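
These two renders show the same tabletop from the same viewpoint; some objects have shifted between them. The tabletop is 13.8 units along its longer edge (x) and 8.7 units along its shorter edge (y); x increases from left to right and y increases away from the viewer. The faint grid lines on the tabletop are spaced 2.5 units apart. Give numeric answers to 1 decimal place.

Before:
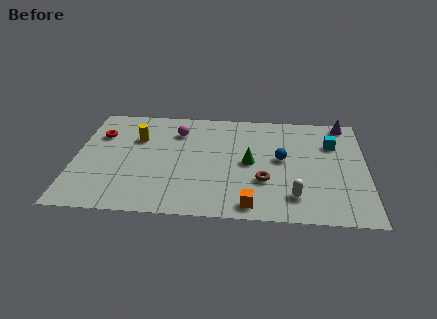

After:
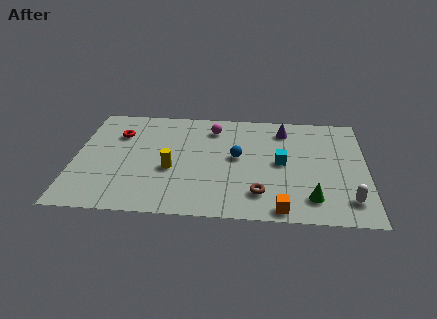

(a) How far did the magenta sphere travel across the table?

1.7

From (4.8, 6.6) to (6.5, 7.0), the magenta sphere covered √(1.7² + 0.4²) ≈ 1.7 units.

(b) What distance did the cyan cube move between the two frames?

2.9

The cyan cube moved from about (12.2, 6.1) to (9.8, 4.4), a distance of √(2.4² + 1.7²) ≈ 2.9.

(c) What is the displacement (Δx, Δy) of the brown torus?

(-0.2, -1.0)

From the two frames, the brown torus sits at roughly (9.0, 2.9) before and (8.8, 1.9) after.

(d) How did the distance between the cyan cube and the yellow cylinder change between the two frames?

-4.0

The distance was about 9.3 in the first image and 5.3 in the second, so they moved 4.0 units closer together.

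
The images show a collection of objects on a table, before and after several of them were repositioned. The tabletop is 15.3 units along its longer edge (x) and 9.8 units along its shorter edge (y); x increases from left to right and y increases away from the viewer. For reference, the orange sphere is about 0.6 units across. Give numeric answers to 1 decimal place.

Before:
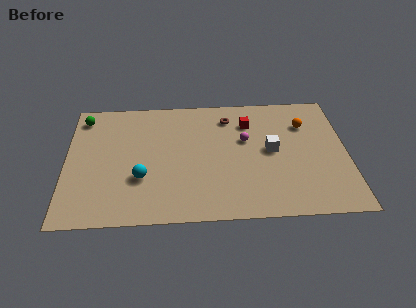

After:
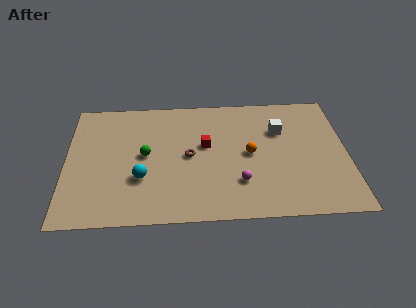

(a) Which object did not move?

the cyan sphere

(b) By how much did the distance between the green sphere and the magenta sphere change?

-3.6

The distance was about 9.2 in the first image and 5.6 in the second, so they moved 3.6 units closer together.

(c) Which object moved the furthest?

the green sphere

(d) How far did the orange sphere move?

3.8

The orange sphere was near (13.1, 7.1) before and (10.0, 4.9) after, so it travelled √(3.1² + 2.2²) ≈ 3.8 units.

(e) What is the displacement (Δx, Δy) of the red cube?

(-2.4, -1.7)

The red cube was at about (10.0, 7.4) and moved to about (7.6, 5.7).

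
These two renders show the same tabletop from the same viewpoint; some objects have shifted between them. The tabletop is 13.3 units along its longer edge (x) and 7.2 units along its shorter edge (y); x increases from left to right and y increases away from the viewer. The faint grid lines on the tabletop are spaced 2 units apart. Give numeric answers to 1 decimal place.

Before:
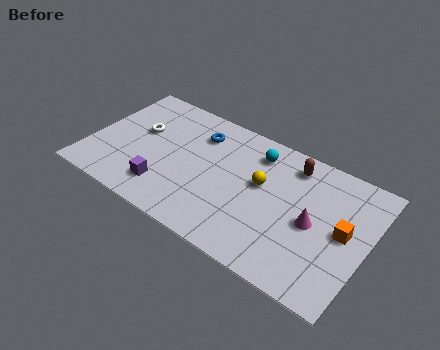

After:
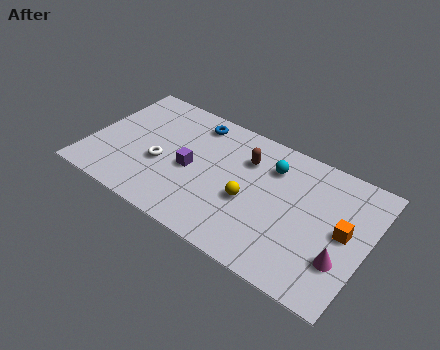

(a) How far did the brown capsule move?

2.2

The brown capsule was near (9.4, 6.0) before and (7.3, 5.2) after, so it travelled √(2.1² + 0.8²) ≈ 2.2 units.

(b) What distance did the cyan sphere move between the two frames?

0.9

The cyan sphere was near (7.7, 5.8) before and (8.5, 5.4) after, so it travelled √(0.8² + 0.4²) ≈ 0.9 units.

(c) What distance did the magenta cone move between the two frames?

1.9

The magenta cone moved from about (10.8, 3.4) to (12.3, 2.2), a distance of √(1.5² + 1.2²) ≈ 1.9.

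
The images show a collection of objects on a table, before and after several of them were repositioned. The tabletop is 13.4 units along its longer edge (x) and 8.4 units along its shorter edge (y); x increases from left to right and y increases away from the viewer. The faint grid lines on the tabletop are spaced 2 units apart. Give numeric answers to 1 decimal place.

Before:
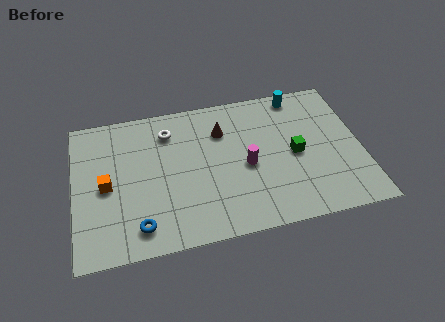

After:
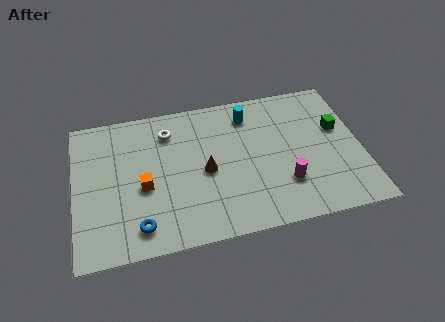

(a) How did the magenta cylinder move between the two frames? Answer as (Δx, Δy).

(1.7, -1.4)

The magenta cylinder started near (8.0, 3.8) and ended near (9.7, 2.4).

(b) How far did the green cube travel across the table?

2.4

From (10.3, 4.0) to (12.4, 5.1), the green cube covered √(2.1² + 1.1²) ≈ 2.4 units.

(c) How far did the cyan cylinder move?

2.5

From (10.7, 7.5) to (8.3, 6.8), the cyan cylinder covered √(2.4² + 0.7²) ≈ 2.5 units.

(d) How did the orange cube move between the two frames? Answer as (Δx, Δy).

(1.7, -0.4)

From the two frames, the orange cube sits at roughly (1.5, 4.0) before and (3.2, 3.6) after.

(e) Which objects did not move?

the blue torus and the white torus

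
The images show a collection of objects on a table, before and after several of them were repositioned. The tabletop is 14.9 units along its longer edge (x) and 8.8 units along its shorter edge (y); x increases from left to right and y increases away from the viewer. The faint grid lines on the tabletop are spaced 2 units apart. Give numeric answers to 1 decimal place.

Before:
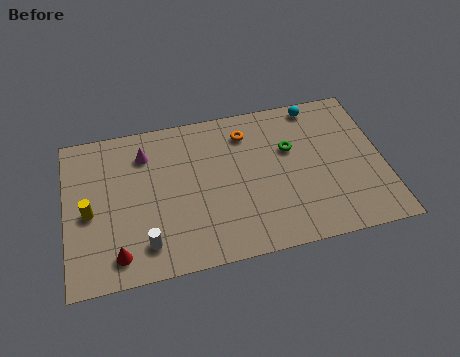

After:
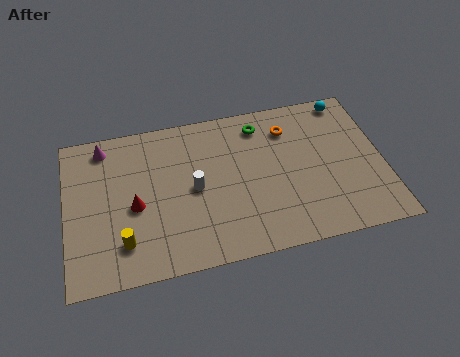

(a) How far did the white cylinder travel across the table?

3.5

From (3.6, 1.7) to (6.0, 4.3), the white cylinder covered √(2.4² + 2.6²) ≈ 3.5 units.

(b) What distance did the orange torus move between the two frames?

2.0

From (8.6, 7.0) to (10.6, 6.8), the orange torus covered √(2.0² + 0.2²) ≈ 2.0 units.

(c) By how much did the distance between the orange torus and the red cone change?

-0.5

They were about 8.4 units apart before and 7.9 after — 0.5 units closer together.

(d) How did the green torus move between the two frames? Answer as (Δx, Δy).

(-1.3, 1.7)

The green torus was at about (10.6, 5.6) and moved to about (9.3, 7.3).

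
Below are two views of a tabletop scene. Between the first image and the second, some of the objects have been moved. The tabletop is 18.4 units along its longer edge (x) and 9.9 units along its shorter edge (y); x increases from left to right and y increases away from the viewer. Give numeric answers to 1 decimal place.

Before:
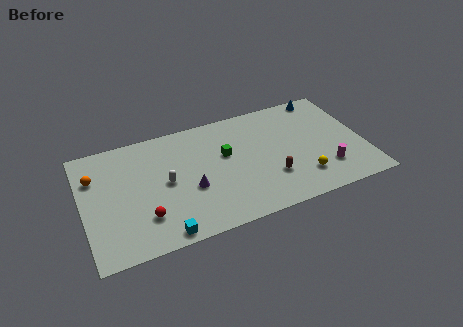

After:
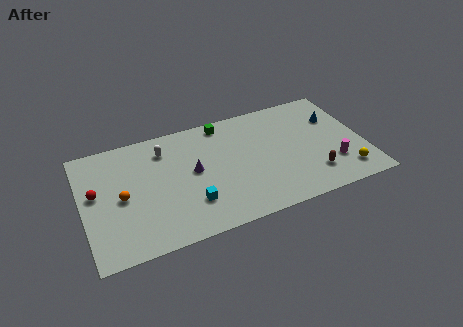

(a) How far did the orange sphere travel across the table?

2.8

From (0.9, 7.0) to (2.5, 4.7), the orange sphere covered √(1.6² + 2.3²) ≈ 2.8 units.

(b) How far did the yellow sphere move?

2.8

The yellow sphere moved from about (14.1, 2.3) to (16.9, 1.8), a distance of √(2.8² + 0.5²) ≈ 2.8.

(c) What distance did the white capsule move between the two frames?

2.8

The white capsule was near (5.4, 5.0) before and (5.5, 7.8) after, so it travelled √(0.1² + 2.8²) ≈ 2.8 units.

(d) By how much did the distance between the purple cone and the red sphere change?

+2.9

They were about 3.4 units apart before and 6.3 after — 2.9 units further apart.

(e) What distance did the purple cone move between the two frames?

1.4

The purple cone moved from about (6.9, 3.9) to (7.2, 5.3), a distance of √(0.3² + 1.4²) ≈ 1.4.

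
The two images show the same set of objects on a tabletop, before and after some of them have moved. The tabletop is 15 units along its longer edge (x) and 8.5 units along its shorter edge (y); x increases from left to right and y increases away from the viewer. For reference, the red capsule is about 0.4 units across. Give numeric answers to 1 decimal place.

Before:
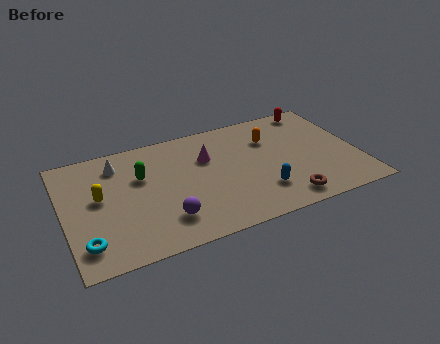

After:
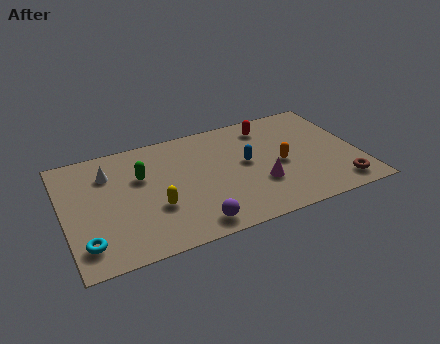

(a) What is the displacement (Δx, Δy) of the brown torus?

(2.8, 0.1)

The brown torus started near (10.9, 1.2) and ended near (13.7, 1.3).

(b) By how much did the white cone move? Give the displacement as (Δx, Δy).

(-0.5, -0.5)

From the two frames, the white cone sits at roughly (2.9, 6.8) before and (2.4, 6.3) after.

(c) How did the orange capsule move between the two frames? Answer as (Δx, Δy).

(0.3, -2.1)

The orange capsule started near (10.7, 6.0) and ended near (11.0, 3.9).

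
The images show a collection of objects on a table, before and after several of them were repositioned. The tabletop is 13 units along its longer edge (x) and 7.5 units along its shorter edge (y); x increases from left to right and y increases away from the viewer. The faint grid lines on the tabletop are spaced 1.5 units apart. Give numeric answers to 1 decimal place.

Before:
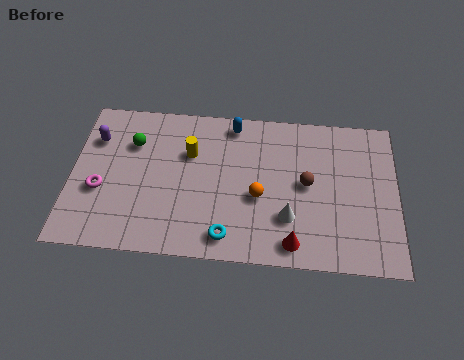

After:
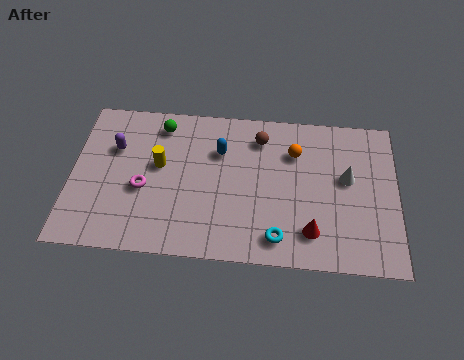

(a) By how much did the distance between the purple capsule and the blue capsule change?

-1.4

The distance was about 5.6 in the first image and 4.2 in the second, so they moved 1.4 units closer together.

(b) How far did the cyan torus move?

2.0

From (6.3, 1.1) to (8.3, 1.2), the cyan torus covered √(2.0² + 0.1²) ≈ 2.0 units.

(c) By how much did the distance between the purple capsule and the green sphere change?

+0.7

The distance was about 1.5 in the first image and 2.2 in the second, so they moved 0.7 units further apart.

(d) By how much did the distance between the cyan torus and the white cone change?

+1.5

They were about 2.6 units apart before and 4.1 after — 1.5 units further apart.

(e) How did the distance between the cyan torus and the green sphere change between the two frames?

+1.3

They were about 5.7 units apart before and 7.0 after — 1.3 units further apart.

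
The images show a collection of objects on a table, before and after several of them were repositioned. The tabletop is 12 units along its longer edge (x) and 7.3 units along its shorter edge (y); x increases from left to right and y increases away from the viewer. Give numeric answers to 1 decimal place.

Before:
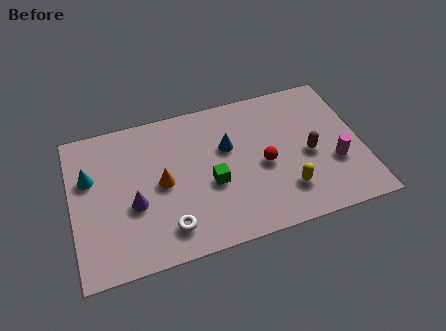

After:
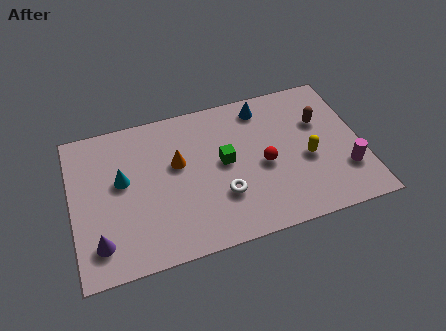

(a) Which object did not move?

the red sphere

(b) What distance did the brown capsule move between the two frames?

1.6

The brown capsule was near (9.8, 3.3) before and (10.4, 4.8) after, so it travelled √(0.6² + 1.5²) ≈ 1.6 units.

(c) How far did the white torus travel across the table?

2.5

The white torus moved from about (3.8, 1.4) to (6.1, 2.3), a distance of √(2.3² + 0.9²) ≈ 2.5.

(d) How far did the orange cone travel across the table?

1.1

The orange cone was near (3.7, 3.6) before and (4.4, 4.4) after, so it travelled √(0.7² + 0.8²) ≈ 1.1 units.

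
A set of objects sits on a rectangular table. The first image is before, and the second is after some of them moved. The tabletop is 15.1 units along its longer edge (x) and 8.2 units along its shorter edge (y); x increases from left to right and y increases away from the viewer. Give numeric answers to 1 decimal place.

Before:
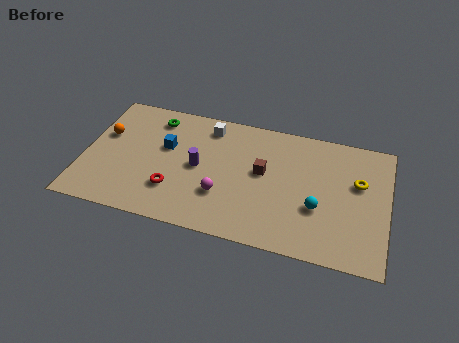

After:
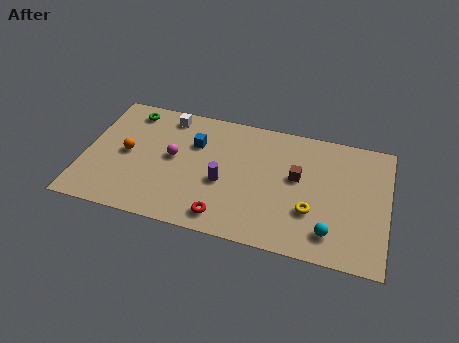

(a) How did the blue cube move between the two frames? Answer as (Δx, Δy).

(1.4, 0.6)

The blue cube was at about (4.0, 5.0) and moved to about (5.4, 5.6).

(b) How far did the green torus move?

1.3

From (3.3, 6.8) to (2.0, 7.0), the green torus covered √(1.3² + 0.2²) ≈ 1.3 units.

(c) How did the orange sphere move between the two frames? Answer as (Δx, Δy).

(1.2, -1.0)

The orange sphere started near (0.9, 5.1) and ended near (2.1, 4.1).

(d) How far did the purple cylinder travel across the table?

1.5

The purple cylinder moved from about (5.7, 4.1) to (7.0, 3.4), a distance of √(1.3² + 0.7²) ≈ 1.5.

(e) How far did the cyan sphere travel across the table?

1.6

The cyan sphere moved from about (11.7, 3.0) to (12.4, 1.6), a distance of √(0.7² + 1.4²) ≈ 1.6.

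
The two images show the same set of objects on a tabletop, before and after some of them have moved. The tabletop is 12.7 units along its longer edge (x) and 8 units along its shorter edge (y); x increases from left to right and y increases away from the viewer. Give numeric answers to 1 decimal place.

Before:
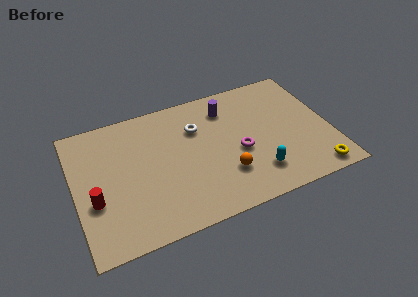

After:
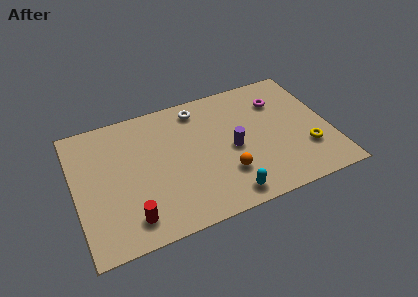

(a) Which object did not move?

the orange sphere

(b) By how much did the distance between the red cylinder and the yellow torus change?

-1.9

They were about 10.9 units apart before and 9.0 after — 1.9 units closer together.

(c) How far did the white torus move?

1.2

The white torus was near (6.2, 5.6) before and (6.4, 6.8) after, so it travelled √(0.2² + 1.2²) ≈ 1.2 units.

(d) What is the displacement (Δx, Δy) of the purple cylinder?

(0.0, -2.6)

From the two frames, the purple cylinder sits at roughly (7.8, 6.3) before and (7.8, 3.7) after.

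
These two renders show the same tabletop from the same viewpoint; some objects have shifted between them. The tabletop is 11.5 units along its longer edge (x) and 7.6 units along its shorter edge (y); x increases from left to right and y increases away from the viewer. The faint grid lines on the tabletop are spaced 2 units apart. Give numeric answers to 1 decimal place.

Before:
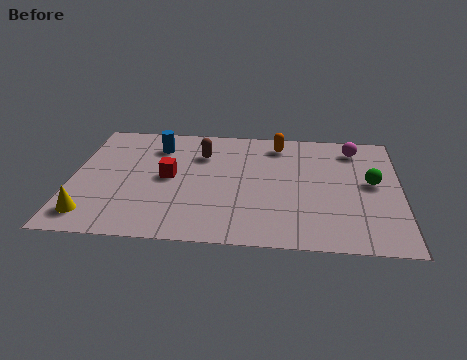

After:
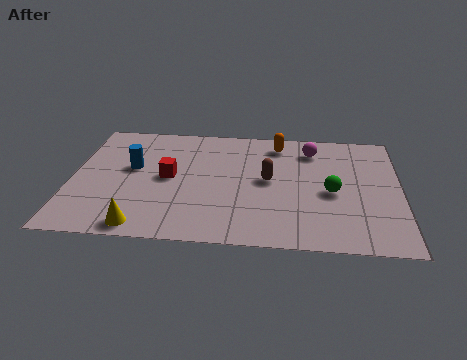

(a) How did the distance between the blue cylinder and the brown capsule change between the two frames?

+3.2

Before: roughly 1.6 units apart; after: 4.8. That's 3.2 units further apart.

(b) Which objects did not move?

the red cube and the orange capsule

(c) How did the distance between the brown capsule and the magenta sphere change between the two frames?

-2.9

The distance was about 5.5 in the first image and 2.6 in the second, so they moved 2.9 units closer together.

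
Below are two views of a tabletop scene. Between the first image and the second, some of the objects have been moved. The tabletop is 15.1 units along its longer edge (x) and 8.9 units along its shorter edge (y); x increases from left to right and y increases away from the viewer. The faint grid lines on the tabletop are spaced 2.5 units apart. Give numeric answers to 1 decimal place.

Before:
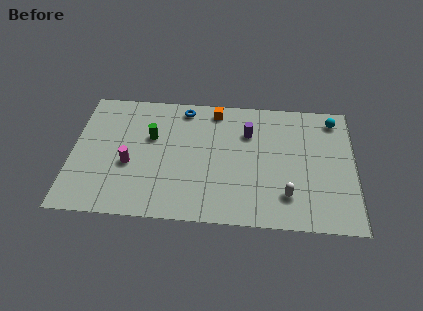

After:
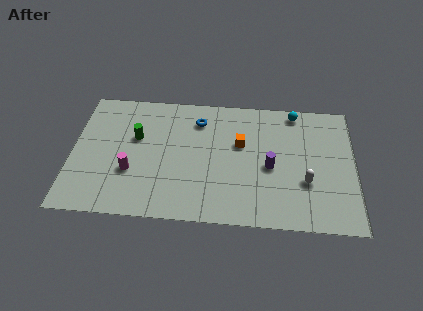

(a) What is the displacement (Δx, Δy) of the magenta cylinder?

(0.1, -0.5)

From the two frames, the magenta cylinder sits at roughly (3.1, 3.6) before and (3.2, 3.1) after.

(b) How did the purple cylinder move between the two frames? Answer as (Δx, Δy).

(1.2, -2.3)

The purple cylinder started near (9.4, 6.3) and ended near (10.6, 4.0).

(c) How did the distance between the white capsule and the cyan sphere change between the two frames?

-1.1

The distance was about 6.0 in the first image and 4.9 in the second, so they moved 1.1 units closer together.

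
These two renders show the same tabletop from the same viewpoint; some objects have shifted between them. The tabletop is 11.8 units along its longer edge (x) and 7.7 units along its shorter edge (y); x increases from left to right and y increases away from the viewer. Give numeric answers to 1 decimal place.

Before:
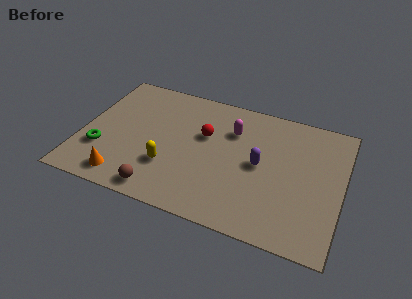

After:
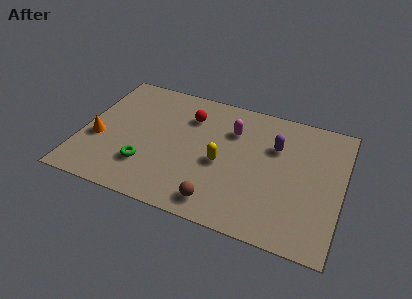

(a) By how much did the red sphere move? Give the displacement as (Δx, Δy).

(-0.8, 0.9)

The red sphere was at about (5.5, 4.8) and moved to about (4.7, 5.7).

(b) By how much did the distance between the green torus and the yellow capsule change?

+0.4

They were about 3.1 units apart before and 3.5 after — 0.4 units further apart.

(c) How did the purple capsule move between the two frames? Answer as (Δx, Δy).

(0.6, 1.3)

From the two frames, the purple capsule sits at roughly (8.1, 3.9) before and (8.7, 5.2) after.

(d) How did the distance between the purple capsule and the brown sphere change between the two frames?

-0.5

The distance was about 5.2 in the first image and 4.7 in the second, so they moved 0.5 units closer together.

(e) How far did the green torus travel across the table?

2.1

From (1.0, 2.4) to (3.1, 2.1), the green torus covered √(2.1² + 0.3²) ≈ 2.1 units.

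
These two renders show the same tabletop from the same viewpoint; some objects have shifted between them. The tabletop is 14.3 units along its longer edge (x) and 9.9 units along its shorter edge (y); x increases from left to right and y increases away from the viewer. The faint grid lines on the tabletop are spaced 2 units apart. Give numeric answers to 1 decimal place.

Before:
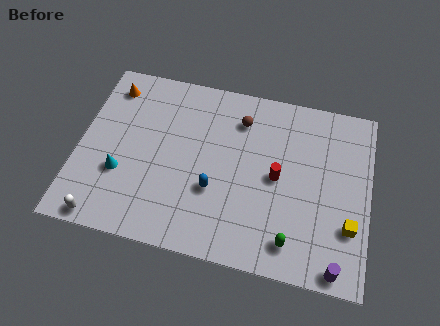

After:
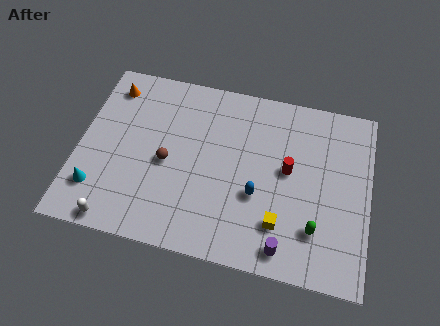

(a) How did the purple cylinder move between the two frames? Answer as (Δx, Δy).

(-2.5, 0.4)

The purple cylinder was at about (12.9, 0.8) and moved to about (10.4, 1.2).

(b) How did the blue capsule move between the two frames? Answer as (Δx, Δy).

(2.1, 0.2)

From the two frames, the blue capsule sits at roughly (6.8, 3.5) before and (8.9, 3.7) after.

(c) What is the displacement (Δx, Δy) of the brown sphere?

(-3.4, -3.2)

The brown sphere was at about (7.8, 7.7) and moved to about (4.4, 4.5).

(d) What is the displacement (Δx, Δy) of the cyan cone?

(-1.1, -1.1)

The cyan cone started near (2.2, 3.4) and ended near (1.1, 2.3).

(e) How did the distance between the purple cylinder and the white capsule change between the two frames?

-3.1

Before: roughly 11.3 units apart; after: 8.2. That's 3.1 units closer together.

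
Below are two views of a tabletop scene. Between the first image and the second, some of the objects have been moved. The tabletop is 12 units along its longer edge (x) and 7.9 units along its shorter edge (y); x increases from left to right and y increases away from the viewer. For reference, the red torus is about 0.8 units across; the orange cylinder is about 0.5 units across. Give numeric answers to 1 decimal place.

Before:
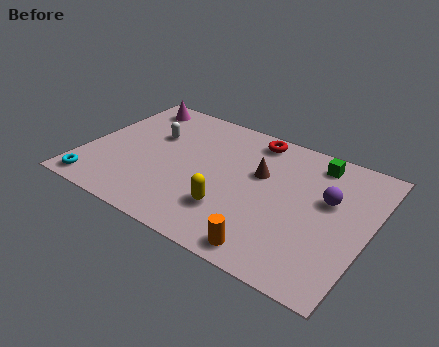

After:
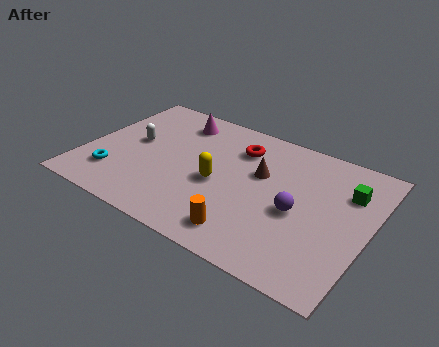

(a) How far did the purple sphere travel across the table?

1.7

From (10.2, 4.8) to (9.1, 3.5), the purple sphere covered √(1.1² + 1.3²) ≈ 1.7 units.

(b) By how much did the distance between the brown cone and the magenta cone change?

-2.0

They were about 6.2 units apart before and 4.2 after — 2.0 units closer together.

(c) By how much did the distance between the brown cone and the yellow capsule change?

-0.7

Before: roughly 2.8 units apart; after: 2.1. That's 0.7 units closer together.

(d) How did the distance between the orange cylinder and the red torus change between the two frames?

-1.4

They were about 6.2 units apart before and 4.8 after — 1.4 units closer together.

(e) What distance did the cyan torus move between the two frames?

1.2

The cyan torus was near (0.9, 0.9) before and (1.5, 1.9) after, so it travelled √(0.6² + 1.0²) ≈ 1.2 units.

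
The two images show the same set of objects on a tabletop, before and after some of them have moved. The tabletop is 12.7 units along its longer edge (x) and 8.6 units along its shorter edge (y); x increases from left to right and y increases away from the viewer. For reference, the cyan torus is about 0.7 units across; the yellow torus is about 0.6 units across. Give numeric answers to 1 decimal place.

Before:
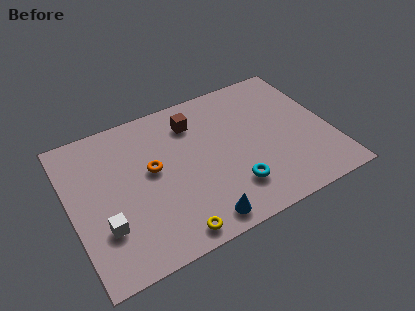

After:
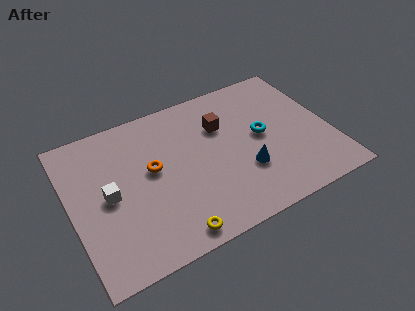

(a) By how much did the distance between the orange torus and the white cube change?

-1.1

Before: roughly 3.4 units apart; after: 2.3. That's 1.1 units closer together.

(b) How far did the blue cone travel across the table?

3.1

From (5.8, 1.0) to (8.3, 2.8), the blue cone covered √(2.5² + 1.8²) ≈ 3.1 units.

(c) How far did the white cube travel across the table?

1.6

From (1.4, 2.6) to (1.8, 4.2), the white cube covered √(0.4² + 1.6²) ≈ 1.6 units.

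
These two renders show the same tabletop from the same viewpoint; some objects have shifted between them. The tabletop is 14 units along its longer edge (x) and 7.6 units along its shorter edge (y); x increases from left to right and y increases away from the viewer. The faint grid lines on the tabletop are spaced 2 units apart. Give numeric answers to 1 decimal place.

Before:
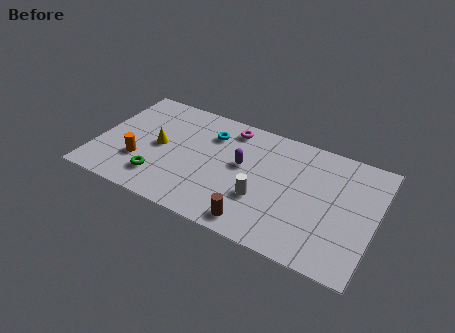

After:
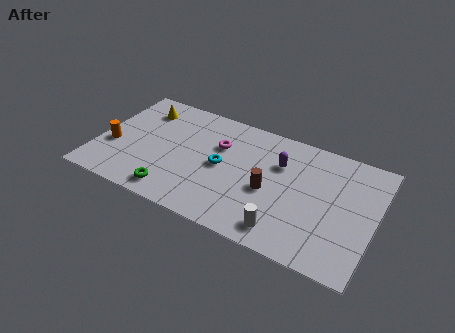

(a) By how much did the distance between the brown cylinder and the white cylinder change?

+0.7

The distance was about 1.6 in the first image and 2.3 in the second, so they moved 0.7 units further apart.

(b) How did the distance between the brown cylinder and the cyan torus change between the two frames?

-3.0

The distance was about 5.5 in the first image and 2.5 in the second, so they moved 3.0 units closer together.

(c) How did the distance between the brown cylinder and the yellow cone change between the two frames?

+1.4

The distance was about 6.0 in the first image and 7.4 in the second, so they moved 1.4 units further apart.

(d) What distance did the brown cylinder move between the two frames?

2.3

The brown cylinder was near (8.4, 1.0) before and (8.8, 3.3) after, so it travelled √(0.4² + 2.3²) ≈ 2.3 units.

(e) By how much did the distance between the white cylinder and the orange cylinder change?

+3.0

They were about 6.2 units apart before and 9.2 after — 3.0 units further apart.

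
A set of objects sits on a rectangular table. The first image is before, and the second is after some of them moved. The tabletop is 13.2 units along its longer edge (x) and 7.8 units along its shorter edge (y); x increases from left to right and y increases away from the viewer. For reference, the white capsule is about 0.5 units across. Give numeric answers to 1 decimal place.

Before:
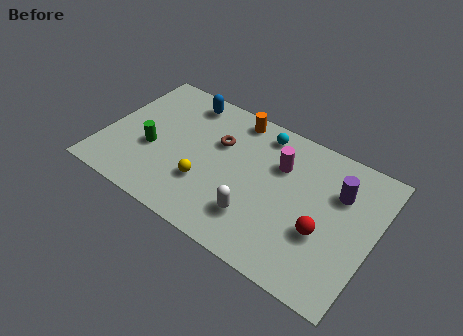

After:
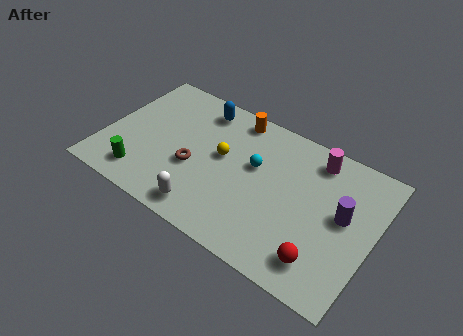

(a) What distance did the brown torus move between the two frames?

2.2

From (5.4, 5.1) to (4.5, 3.1), the brown torus covered √(0.9² + 2.0²) ≈ 2.2 units.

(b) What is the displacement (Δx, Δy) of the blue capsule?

(0.8, -0.1)

The blue capsule was at about (3.4, 6.7) and moved to about (4.2, 6.6).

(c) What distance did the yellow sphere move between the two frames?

2.0

The yellow sphere was near (5.2, 2.5) before and (5.7, 4.4) after, so it travelled √(0.5² + 1.9²) ≈ 2.0 units.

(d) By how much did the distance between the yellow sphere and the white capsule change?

+0.7

They were about 2.6 units apart before and 3.3 after — 0.7 units further apart.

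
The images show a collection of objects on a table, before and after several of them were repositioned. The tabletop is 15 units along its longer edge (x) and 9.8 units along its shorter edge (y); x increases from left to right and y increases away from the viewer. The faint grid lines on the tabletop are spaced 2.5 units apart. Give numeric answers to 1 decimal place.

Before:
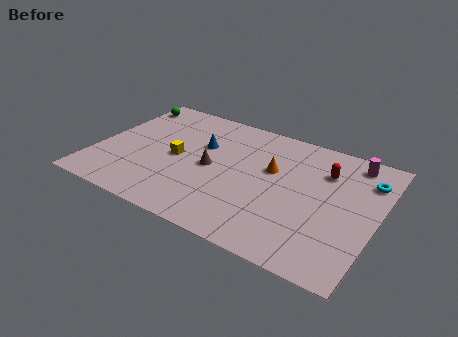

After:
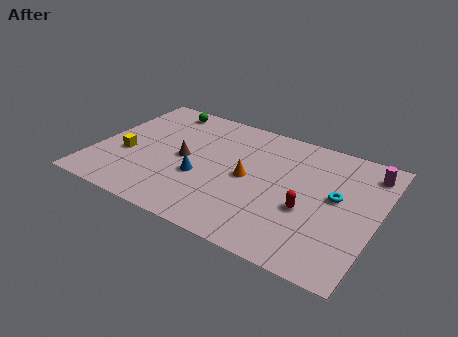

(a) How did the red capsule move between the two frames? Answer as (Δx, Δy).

(-0.5, -3.3)

The red capsule started near (12.0, 7.1) and ended near (11.5, 3.8).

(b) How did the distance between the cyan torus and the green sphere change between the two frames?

-2.9

The distance was about 13.4 in the first image and 10.5 in the second, so they moved 2.9 units closer together.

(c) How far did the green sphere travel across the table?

2.0

The green sphere was near (0.8, 8.3) before and (2.8, 8.6) after, so it travelled √(2.0² + 0.3²) ≈ 2.0 units.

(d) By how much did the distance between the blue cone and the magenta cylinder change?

+1.3

The distance was about 8.2 in the first image and 9.5 in the second, so they moved 1.3 units further apart.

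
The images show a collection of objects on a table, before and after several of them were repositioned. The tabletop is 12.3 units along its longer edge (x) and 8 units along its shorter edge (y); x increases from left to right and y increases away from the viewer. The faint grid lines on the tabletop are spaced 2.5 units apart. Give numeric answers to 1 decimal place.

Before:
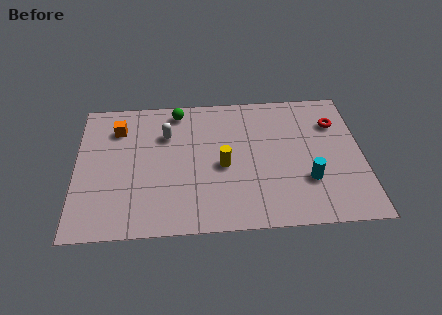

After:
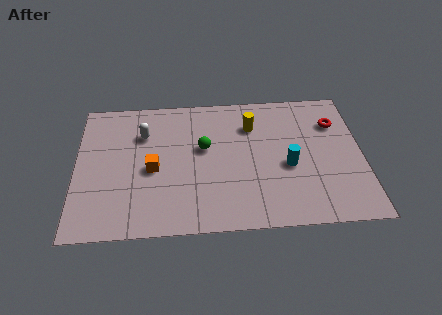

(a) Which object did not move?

the red torus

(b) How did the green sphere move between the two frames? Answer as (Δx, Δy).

(1.1, -2.3)

From the two frames, the green sphere sits at roughly (4.4, 7.0) before and (5.5, 4.7) after.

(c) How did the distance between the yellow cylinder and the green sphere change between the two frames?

-1.5

The distance was about 3.9 in the first image and 2.4 in the second, so they moved 1.5 units closer together.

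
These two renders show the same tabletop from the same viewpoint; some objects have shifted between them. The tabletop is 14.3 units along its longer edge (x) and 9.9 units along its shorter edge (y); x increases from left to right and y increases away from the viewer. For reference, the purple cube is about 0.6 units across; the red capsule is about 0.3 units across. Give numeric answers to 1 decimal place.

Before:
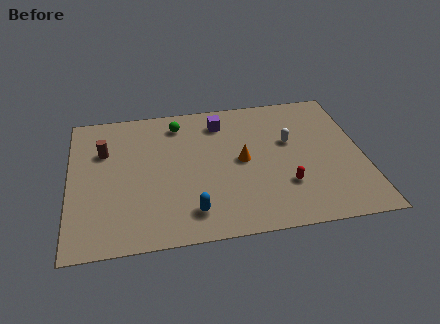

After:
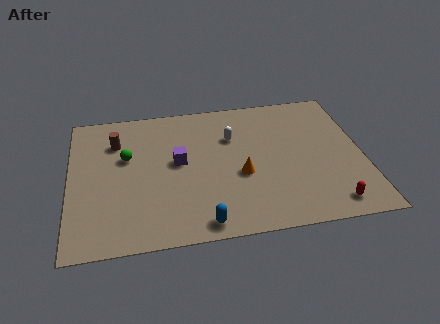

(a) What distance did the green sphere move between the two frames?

3.3

The green sphere was near (5.4, 8.2) before and (2.8, 6.1) after, so it travelled √(2.6² + 2.1²) ≈ 3.3 units.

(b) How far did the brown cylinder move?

0.8

From (1.7, 6.7) to (2.3, 7.3), the brown cylinder covered √(0.6² + 0.6²) ≈ 0.8 units.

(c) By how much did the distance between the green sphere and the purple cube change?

+0.5

They were about 2.1 units apart before and 2.6 after — 0.5 units further apart.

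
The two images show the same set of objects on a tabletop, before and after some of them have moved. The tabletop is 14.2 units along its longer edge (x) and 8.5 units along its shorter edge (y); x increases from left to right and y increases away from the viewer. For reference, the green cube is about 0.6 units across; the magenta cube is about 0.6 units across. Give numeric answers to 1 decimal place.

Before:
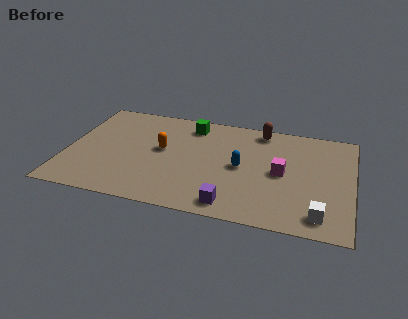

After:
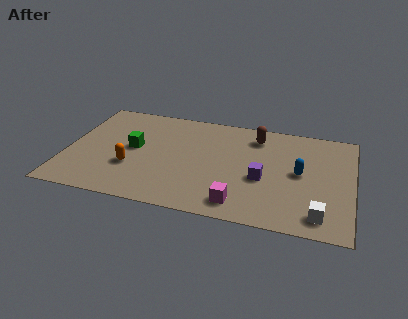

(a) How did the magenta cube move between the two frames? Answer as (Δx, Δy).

(-1.9, -2.9)

The magenta cube was at about (10.7, 4.2) and moved to about (8.8, 1.3).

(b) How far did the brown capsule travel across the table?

0.6

The brown capsule was near (9.5, 7.5) before and (9.3, 6.9) after, so it travelled √(0.2² + 0.6²) ≈ 0.6 units.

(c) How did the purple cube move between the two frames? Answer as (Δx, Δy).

(1.4, 2.4)

From the two frames, the purple cube sits at roughly (8.4, 1.1) before and (9.8, 3.5) after.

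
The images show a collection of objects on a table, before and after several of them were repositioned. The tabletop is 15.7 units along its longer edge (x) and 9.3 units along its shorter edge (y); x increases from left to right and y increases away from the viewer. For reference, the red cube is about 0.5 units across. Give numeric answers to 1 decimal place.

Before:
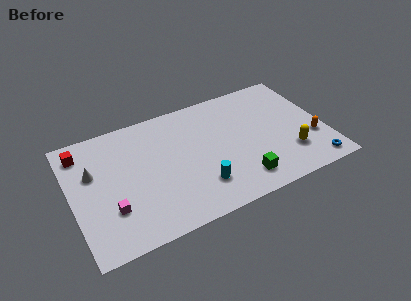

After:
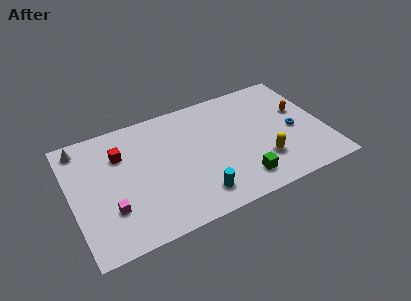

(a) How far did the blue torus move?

3.2

The blue torus moved from about (14.6, 1.1) to (13.8, 4.2), a distance of √(0.8² + 3.1²) ≈ 3.2.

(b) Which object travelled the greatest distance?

the blue torus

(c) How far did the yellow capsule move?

1.7

From (13.3, 2.5) to (11.6, 2.6), the yellow capsule covered √(1.7² + 0.1²) ≈ 1.7 units.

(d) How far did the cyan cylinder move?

0.6

From (7.6, 2.3) to (7.4, 1.7), the cyan cylinder covered √(0.2² + 0.6²) ≈ 0.6 units.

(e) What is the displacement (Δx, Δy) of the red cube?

(2.3, -1.1)

The red cube was at about (0.9, 7.7) and moved to about (3.2, 6.6).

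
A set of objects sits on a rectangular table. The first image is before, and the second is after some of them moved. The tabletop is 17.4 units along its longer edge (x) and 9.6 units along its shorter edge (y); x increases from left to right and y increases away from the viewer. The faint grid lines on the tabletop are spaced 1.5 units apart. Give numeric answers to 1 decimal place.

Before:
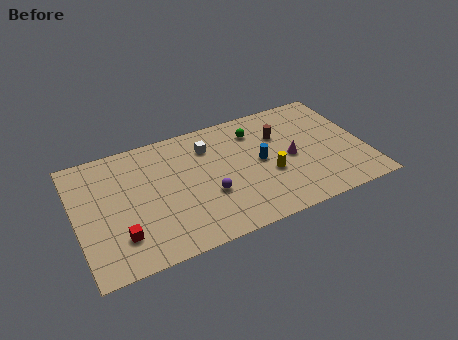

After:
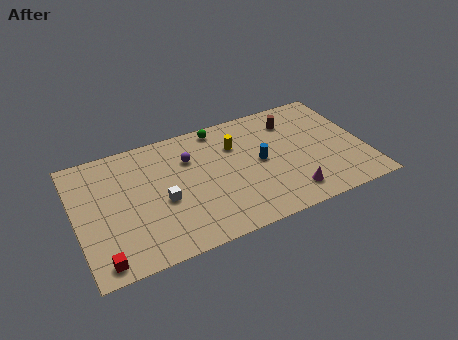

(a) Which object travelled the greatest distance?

the white cube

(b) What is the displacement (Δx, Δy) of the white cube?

(-3.1, -3.2)

The white cube started near (8.2, 7.3) and ended near (5.1, 4.1).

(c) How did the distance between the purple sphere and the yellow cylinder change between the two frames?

-0.9

Before: roughly 3.7 units apart; after: 2.8. That's 0.9 units closer together.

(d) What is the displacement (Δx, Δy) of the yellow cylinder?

(-1.7, 3.1)

From the two frames, the yellow cylinder sits at roughly (11.5, 3.7) before and (9.8, 6.8) after.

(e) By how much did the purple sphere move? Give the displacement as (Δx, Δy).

(-0.8, 3.3)

The purple sphere started near (7.8, 3.5) and ended near (7.0, 6.8).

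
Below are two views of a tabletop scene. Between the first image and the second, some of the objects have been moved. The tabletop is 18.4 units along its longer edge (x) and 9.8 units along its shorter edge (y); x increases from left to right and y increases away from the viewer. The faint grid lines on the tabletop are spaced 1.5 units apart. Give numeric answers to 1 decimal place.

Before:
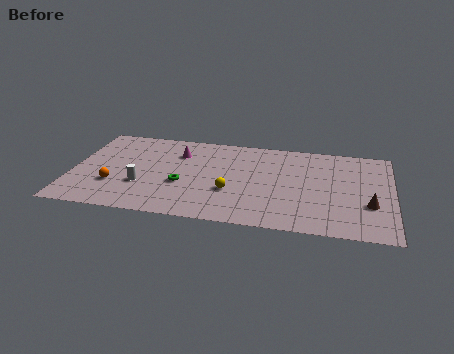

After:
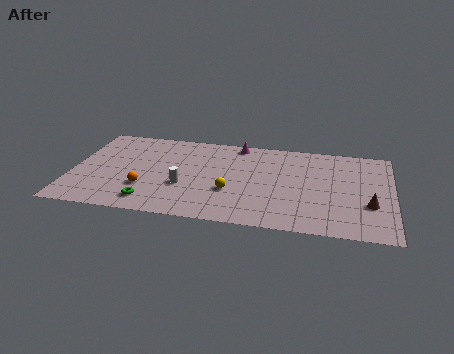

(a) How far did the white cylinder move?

2.4

The white cylinder was near (4.1, 3.3) before and (6.5, 3.6) after, so it travelled √(2.4² + 0.3²) ≈ 2.4 units.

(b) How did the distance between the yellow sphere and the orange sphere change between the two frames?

-1.8

Before: roughly 6.7 units apart; after: 4.9. That's 1.8 units closer together.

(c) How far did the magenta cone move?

3.8

The magenta cone moved from about (6.0, 7.2) to (9.4, 8.8), a distance of √(3.4² + 1.6²) ≈ 3.8.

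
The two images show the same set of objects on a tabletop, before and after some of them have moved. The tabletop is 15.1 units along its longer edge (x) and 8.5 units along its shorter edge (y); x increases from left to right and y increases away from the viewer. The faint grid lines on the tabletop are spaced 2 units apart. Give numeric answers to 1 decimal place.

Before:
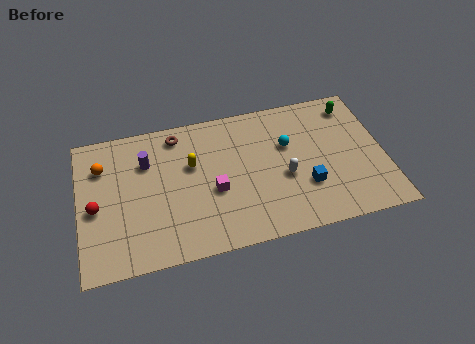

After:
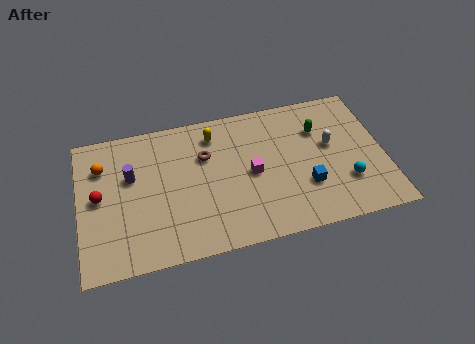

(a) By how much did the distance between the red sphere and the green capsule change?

-2.3

They were about 13.4 units apart before and 11.1 after — 2.3 units closer together.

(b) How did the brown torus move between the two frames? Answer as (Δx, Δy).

(1.3, -1.6)

From the two frames, the brown torus sits at roughly (5.0, 7.3) before and (6.3, 5.7) after.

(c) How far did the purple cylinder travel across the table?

1.1

The purple cylinder was near (3.4, 6.0) before and (2.6, 5.3) after, so it travelled √(0.8² + 0.7²) ≈ 1.1 units.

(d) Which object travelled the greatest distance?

the cyan sphere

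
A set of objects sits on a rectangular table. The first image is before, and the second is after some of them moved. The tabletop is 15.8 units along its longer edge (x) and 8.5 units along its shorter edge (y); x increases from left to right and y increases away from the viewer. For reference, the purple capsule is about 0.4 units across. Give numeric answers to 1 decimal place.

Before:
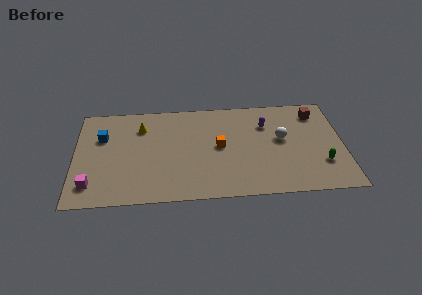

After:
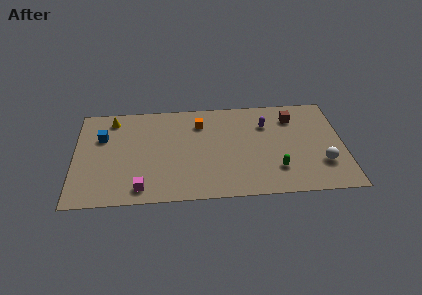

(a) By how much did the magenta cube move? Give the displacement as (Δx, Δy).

(2.9, -0.5)

From the two frames, the magenta cube sits at roughly (1.0, 1.7) before and (3.9, 1.2) after.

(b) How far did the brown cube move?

1.4

The brown cube was near (14.3, 6.9) before and (12.9, 6.6) after, so it travelled √(1.4² + 0.3²) ≈ 1.4 units.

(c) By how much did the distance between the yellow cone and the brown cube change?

+0.3

Before: roughly 10.4 units apart; after: 10.7. That's 0.3 units further apart.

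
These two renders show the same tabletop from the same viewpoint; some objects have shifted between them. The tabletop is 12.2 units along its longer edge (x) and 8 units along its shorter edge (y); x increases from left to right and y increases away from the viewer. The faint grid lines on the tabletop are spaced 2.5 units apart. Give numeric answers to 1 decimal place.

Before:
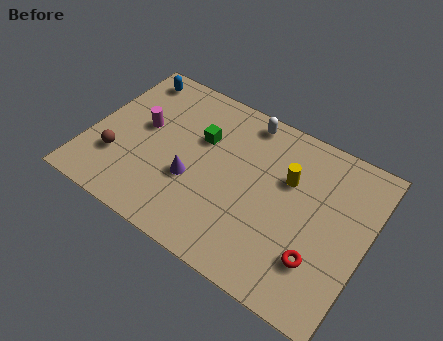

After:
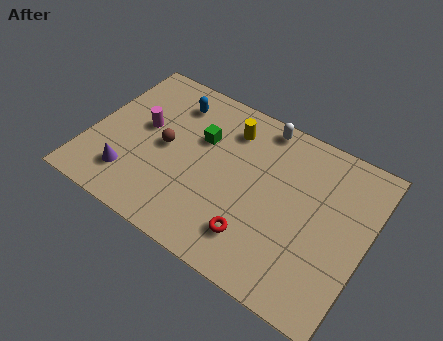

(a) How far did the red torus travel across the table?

2.7

The red torus moved from about (10.4, 2.2) to (7.7, 1.8), a distance of √(2.7² + 0.4²) ≈ 2.7.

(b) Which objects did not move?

the magenta cylinder and the green cube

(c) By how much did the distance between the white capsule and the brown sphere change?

-1.9

They were about 6.9 units apart before and 5.0 after — 1.9 units closer together.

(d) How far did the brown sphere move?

2.5

The brown sphere was near (1.4, 2.4) before and (3.3, 4.0) after, so it travelled √(1.9² + 1.6²) ≈ 2.5 units.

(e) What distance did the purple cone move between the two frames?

2.9

The purple cone moved from about (4.7, 3.0) to (2.1, 1.8), a distance of √(2.6² + 1.2²) ≈ 2.9.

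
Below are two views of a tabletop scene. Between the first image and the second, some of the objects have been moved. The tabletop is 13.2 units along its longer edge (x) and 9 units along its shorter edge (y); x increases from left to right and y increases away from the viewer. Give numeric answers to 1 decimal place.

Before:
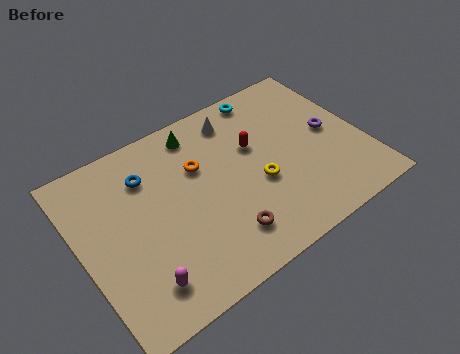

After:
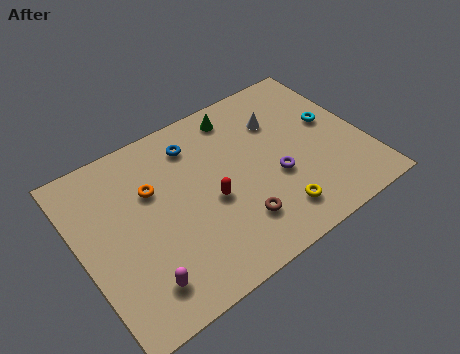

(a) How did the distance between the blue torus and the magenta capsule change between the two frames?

+1.4

They were about 5.1 units apart before and 6.5 after — 1.4 units further apart.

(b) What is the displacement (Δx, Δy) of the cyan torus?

(2.5, -3.0)

The cyan torus was at about (9.4, 8.1) and moved to about (11.9, 5.1).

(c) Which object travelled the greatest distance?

the cyan torus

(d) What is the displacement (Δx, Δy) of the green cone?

(1.9, 0.0)

From the two frames, the green cone sits at roughly (6.0, 7.7) before and (7.9, 7.7) after.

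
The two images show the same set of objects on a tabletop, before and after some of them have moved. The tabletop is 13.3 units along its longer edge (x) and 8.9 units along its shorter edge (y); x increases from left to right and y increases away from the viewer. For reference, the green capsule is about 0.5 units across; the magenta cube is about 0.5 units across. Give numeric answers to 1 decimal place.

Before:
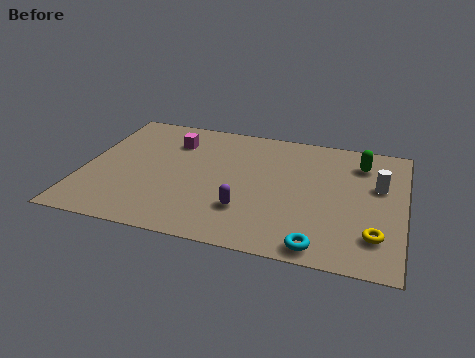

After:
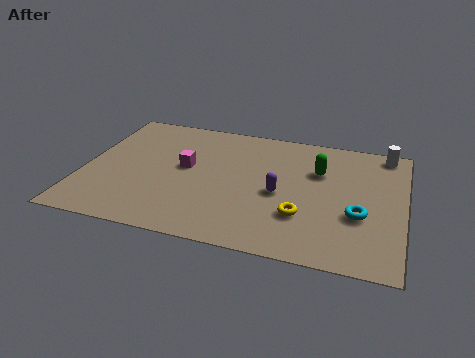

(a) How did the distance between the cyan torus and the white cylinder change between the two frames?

-0.3

They were about 5.1 units apart before and 4.8 after — 0.3 units closer together.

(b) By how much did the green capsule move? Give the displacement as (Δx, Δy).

(-1.7, -1.0)

From the two frames, the green capsule sits at roughly (11.4, 7.0) before and (9.7, 6.0) after.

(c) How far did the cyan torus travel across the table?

2.8

The cyan torus moved from about (10.0, 0.9) to (11.5, 3.3), a distance of √(1.5² + 2.4²) ≈ 2.8.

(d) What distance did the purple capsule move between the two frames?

2.0

The purple capsule was near (6.9, 2.5) before and (8.2, 4.0) after, so it travelled √(1.3² + 1.5²) ≈ 2.0 units.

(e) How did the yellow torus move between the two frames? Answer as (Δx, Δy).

(-3.0, 0.6)

From the two frames, the yellow torus sits at roughly (12.2, 2.1) before and (9.2, 2.7) after.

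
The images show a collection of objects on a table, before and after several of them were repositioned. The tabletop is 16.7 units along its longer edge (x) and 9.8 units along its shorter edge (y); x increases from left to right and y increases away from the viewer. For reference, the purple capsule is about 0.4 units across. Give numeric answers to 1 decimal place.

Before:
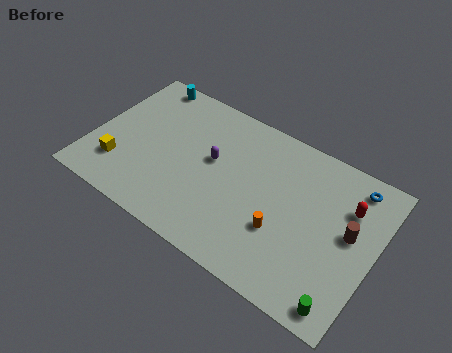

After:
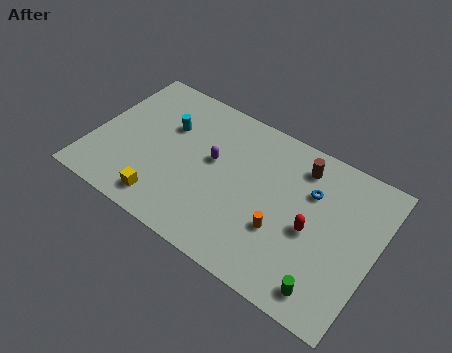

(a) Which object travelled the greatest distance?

the brown cylinder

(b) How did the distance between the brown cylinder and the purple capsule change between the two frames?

-2.7

Before: roughly 8.2 units apart; after: 5.5. That's 2.7 units closer together.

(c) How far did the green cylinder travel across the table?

1.0

The green cylinder moved from about (15.5, 1.1) to (14.5, 1.4), a distance of √(1.0² + 0.3²) ≈ 1.0.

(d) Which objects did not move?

the purple capsule and the orange cylinder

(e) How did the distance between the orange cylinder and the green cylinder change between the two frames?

-1.0

The distance was about 4.6 in the first image and 3.6 in the second, so they moved 1.0 units closer together.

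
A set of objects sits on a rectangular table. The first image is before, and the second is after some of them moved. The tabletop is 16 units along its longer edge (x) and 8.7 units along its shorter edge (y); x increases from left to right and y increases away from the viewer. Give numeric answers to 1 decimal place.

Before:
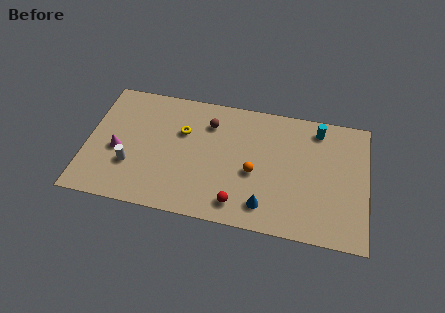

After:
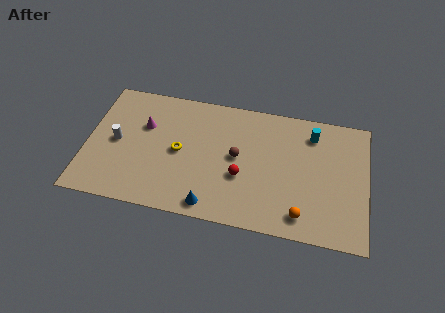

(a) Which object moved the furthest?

the orange sphere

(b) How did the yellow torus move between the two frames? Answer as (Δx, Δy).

(-0.1, -1.4)

The yellow torus started near (5.4, 5.7) and ended near (5.3, 4.3).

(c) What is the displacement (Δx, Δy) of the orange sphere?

(2.8, -2.3)

From the two frames, the orange sphere sits at roughly (9.6, 3.7) before and (12.4, 1.4) after.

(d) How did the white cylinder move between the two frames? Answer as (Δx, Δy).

(-0.9, 1.5)

The white cylinder was at about (2.6, 2.8) and moved to about (1.7, 4.3).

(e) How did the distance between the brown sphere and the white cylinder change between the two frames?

+1.2

Before: roughly 5.7 units apart; after: 6.9. That's 1.2 units further apart.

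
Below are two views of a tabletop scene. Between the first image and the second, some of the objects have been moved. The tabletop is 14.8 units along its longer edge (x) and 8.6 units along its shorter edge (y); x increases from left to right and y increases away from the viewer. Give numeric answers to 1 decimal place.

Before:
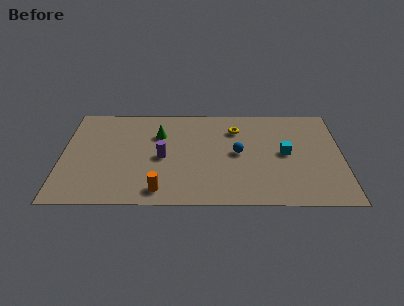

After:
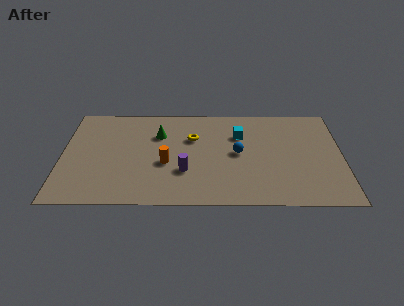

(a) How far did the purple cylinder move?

1.7

The purple cylinder moved from about (5.3, 4.0) to (6.5, 2.8), a distance of √(1.2² + 1.2²) ≈ 1.7.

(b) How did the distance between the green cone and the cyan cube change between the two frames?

-2.6

Before: roughly 6.9 units apart; after: 4.3. That's 2.6 units closer together.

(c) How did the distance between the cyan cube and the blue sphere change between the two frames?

-0.9

The distance was about 2.5 in the first image and 1.6 in the second, so they moved 0.9 units closer together.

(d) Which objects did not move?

the blue sphere and the green cone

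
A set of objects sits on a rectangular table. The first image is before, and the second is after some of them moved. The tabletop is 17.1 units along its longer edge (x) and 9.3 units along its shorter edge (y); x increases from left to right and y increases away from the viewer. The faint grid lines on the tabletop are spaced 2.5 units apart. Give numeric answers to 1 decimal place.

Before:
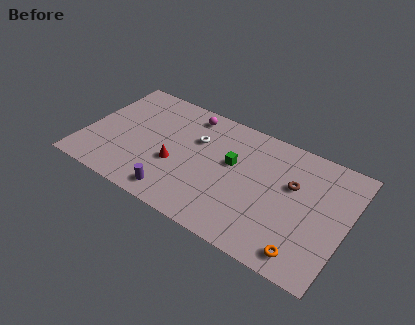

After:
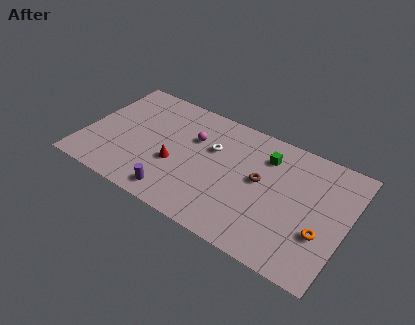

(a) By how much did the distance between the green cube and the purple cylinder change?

+2.5

Before: roughly 5.2 units apart; after: 7.7. That's 2.5 units further apart.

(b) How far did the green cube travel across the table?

2.6

The green cube moved from about (9.6, 5.5) to (11.6, 7.1), a distance of √(2.0² + 1.6²) ≈ 2.6.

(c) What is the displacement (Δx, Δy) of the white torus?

(1.1, -0.2)

The white torus was at about (7.1, 6.2) and moved to about (8.2, 6.0).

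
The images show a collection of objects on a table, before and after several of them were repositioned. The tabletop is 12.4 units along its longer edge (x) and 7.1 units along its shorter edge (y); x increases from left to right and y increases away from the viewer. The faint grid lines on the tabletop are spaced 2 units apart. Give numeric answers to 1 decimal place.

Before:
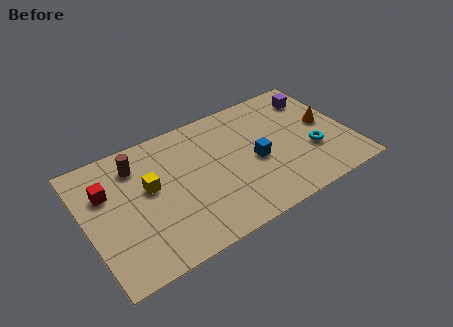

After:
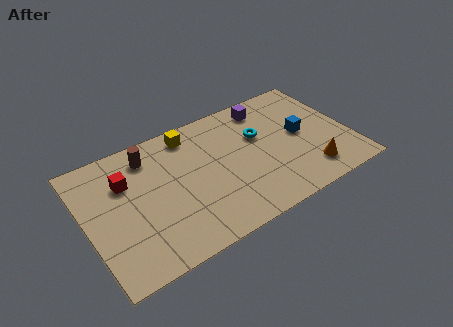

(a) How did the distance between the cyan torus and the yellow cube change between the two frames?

-4.2

The distance was about 7.7 in the first image and 3.5 in the second, so they moved 4.2 units closer together.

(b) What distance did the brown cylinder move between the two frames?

0.6

From (2.6, 5.6) to (3.2, 5.8), the brown cylinder covered √(0.6² + 0.2²) ≈ 0.6 units.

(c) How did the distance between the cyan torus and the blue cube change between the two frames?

-0.6

They were about 2.7 units apart before and 2.1 after — 0.6 units closer together.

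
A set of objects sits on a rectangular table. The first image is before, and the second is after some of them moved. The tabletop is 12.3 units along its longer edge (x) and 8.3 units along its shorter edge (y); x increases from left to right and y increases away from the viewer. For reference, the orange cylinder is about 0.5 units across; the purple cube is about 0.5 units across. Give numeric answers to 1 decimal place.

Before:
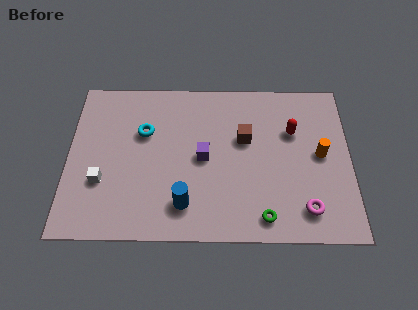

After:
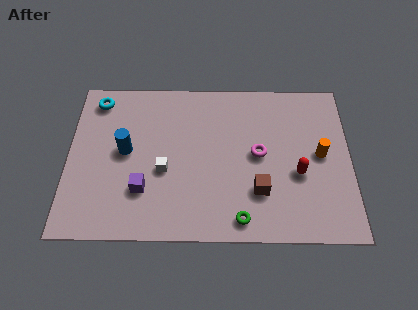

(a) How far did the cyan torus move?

2.7

From (3.3, 5.4) to (1.2, 7.1), the cyan torus covered √(2.1² + 1.7²) ≈ 2.7 units.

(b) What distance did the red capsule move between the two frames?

2.2

The red capsule moved from about (9.8, 5.5) to (10.0, 3.3), a distance of √(0.2² + 2.2²) ≈ 2.2.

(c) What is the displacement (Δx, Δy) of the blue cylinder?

(-2.6, 2.7)

From the two frames, the blue cylinder sits at roughly (5.1, 1.7) before and (2.5, 4.4) after.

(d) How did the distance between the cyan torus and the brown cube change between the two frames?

+4.1

Before: roughly 4.4 units apart; after: 8.5. That's 4.1 units further apart.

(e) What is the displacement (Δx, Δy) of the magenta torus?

(-2.0, 2.8)

From the two frames, the magenta torus sits at roughly (10.3, 1.5) before and (8.3, 4.3) after.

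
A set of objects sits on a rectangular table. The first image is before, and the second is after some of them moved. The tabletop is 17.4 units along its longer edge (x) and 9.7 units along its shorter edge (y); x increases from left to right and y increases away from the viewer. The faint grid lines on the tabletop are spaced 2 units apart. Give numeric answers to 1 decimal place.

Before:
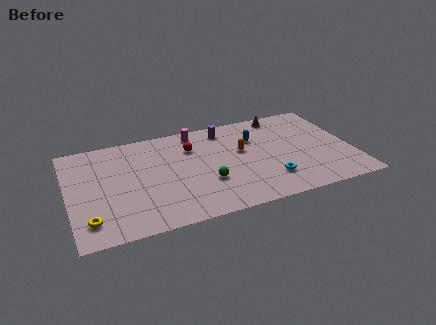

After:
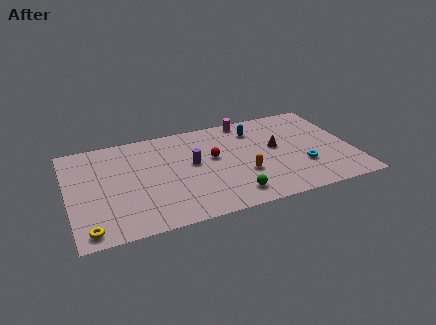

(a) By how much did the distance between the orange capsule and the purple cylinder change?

+1.0

The distance was about 2.6 in the first image and 3.6 in the second, so they moved 1.0 units further apart.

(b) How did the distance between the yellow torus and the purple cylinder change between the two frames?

-2.9

They were about 10.8 units apart before and 7.9 after — 2.9 units closer together.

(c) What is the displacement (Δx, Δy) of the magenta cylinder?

(3.2, 0.3)

The magenta cylinder was at about (8.1, 8.5) and moved to about (11.3, 8.8).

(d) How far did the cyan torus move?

2.2

The cyan torus was near (12.1, 2.4) before and (14.2, 3.1) after, so it travelled √(2.1² + 0.7²) ≈ 2.2 units.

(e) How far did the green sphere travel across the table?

2.2

The green sphere moved from about (8.3, 3.3) to (9.7, 1.6), a distance of √(1.4² + 1.7²) ≈ 2.2.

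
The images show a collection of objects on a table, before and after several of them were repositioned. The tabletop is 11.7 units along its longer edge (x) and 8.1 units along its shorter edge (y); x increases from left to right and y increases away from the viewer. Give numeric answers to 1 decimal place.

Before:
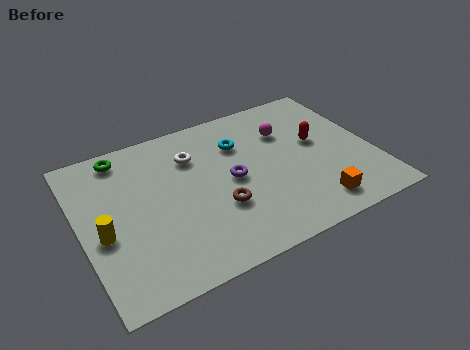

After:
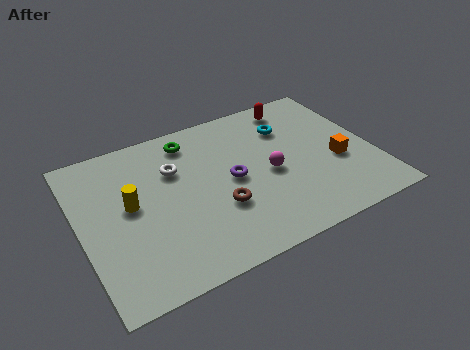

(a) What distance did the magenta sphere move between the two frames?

2.2

From (8.5, 5.7) to (7.5, 3.7), the magenta sphere covered √(1.0² + 2.0²) ≈ 2.2 units.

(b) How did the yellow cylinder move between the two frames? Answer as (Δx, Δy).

(1.2, 1.0)

The yellow cylinder started near (0.8, 3.4) and ended near (2.0, 4.4).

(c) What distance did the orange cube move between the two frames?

2.3

From (8.9, 1.3) to (10.2, 3.2), the orange cube covered √(1.3² + 1.9²) ≈ 2.3 units.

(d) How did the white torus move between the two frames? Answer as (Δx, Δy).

(-0.8, -0.4)

From the two frames, the white torus sits at roughly (4.7, 5.9) before and (3.9, 5.5) after.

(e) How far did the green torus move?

2.7

The green torus moved from about (2.0, 7.1) to (4.7, 6.8), a distance of √(2.7² + 0.3²) ≈ 2.7.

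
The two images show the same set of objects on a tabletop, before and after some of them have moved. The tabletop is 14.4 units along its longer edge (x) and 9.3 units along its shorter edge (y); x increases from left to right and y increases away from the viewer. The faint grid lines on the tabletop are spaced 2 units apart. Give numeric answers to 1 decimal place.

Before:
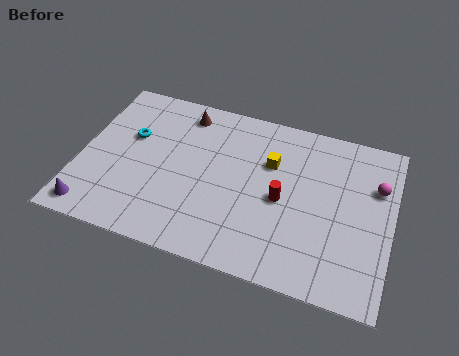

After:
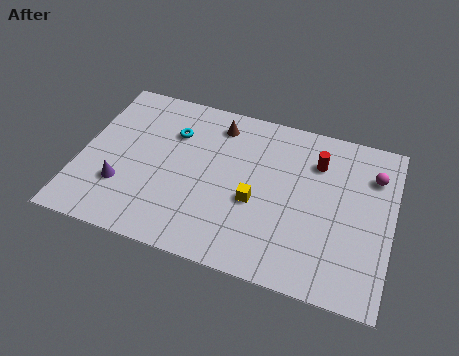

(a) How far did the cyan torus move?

2.1

The cyan torus was near (2.2, 5.8) before and (4.1, 6.6) after, so it travelled √(1.9² + 0.8²) ≈ 2.1 units.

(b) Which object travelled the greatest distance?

the red cylinder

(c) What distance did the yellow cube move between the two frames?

2.5

The yellow cube was near (8.7, 6.2) before and (8.2, 3.8) after, so it travelled √(0.5² + 2.4²) ≈ 2.5 units.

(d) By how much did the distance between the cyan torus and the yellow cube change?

-1.5

They were about 6.5 units apart before and 5.0 after — 1.5 units closer together.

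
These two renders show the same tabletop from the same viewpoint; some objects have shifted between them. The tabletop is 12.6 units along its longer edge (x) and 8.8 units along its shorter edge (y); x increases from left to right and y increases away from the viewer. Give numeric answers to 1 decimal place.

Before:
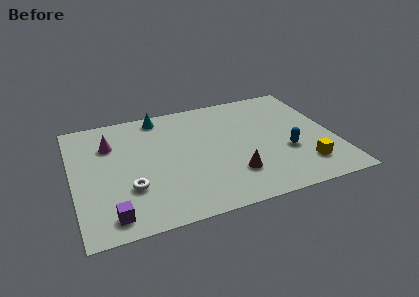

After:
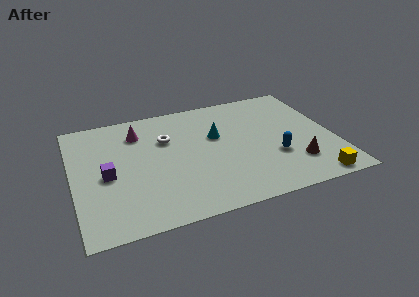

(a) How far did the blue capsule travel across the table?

0.6

The blue capsule was near (10.2, 3.2) before and (9.6, 3.0) after, so it travelled √(0.6² + 0.2²) ≈ 0.6 units.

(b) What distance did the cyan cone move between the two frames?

3.5

The cyan cone moved from about (4.4, 7.8) to (7.0, 5.4), a distance of √(2.6² + 2.4²) ≈ 3.5.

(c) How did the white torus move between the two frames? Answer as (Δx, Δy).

(2.0, 3.1)

From the two frames, the white torus sits at roughly (2.6, 2.8) before and (4.6, 5.9) after.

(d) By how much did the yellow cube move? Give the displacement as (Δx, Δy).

(0.3, -1.1)

The yellow cube started near (10.9, 1.9) and ended near (11.2, 0.8).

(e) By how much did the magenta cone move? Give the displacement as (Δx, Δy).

(1.4, 0.5)

From the two frames, the magenta cone sits at roughly (1.9, 6.3) before and (3.3, 6.8) after.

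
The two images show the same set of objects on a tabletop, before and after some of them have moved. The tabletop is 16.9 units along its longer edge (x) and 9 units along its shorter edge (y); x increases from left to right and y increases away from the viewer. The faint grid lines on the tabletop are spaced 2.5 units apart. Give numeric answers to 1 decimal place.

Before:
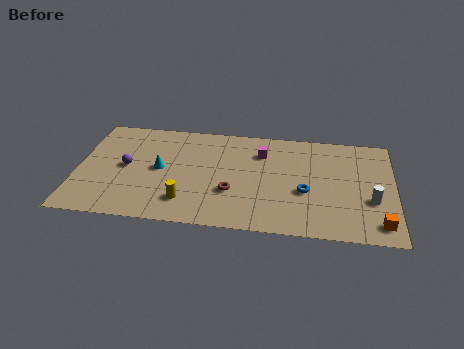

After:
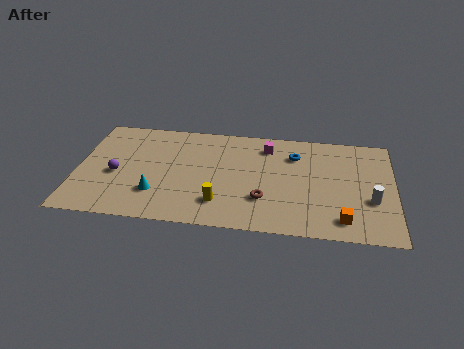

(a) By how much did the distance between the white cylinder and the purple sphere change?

+0.4

Before: roughly 13.2 units apart; after: 13.6. That's 0.4 units further apart.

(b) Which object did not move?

the white cylinder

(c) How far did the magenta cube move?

0.7

From (9.8, 6.7) to (10.1, 7.3), the magenta cube covered √(0.3² + 0.6²) ≈ 0.7 units.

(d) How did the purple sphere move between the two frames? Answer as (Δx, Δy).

(-0.5, -0.7)

The purple sphere was at about (2.6, 4.6) and moved to about (2.1, 3.9).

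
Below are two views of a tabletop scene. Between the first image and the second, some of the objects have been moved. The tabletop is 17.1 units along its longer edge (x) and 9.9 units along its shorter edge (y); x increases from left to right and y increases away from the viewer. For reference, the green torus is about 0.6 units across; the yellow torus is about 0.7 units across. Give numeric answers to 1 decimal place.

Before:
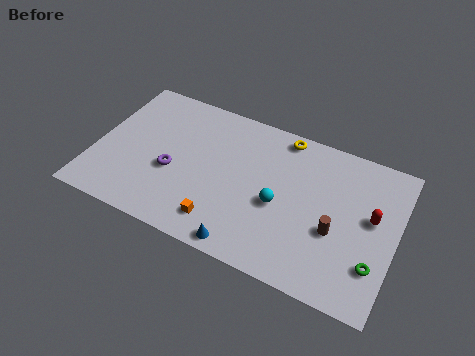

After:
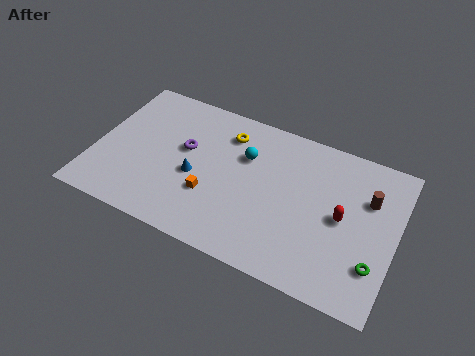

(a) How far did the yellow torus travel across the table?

3.3

The yellow torus was near (10.3, 8.9) before and (7.2, 7.8) after, so it travelled √(3.1² + 1.1²) ≈ 3.3 units.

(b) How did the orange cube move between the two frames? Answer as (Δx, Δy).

(-0.8, 1.5)

The orange cube was at about (7.6, 1.8) and moved to about (6.8, 3.3).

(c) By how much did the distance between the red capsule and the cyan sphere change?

+0.7

The distance was about 5.3 in the first image and 6.0 in the second, so they moved 0.7 units further apart.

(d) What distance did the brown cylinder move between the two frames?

3.2

The brown cylinder moved from about (13.8, 3.9) to (15.4, 6.7), a distance of √(1.6² + 2.8²) ≈ 3.2.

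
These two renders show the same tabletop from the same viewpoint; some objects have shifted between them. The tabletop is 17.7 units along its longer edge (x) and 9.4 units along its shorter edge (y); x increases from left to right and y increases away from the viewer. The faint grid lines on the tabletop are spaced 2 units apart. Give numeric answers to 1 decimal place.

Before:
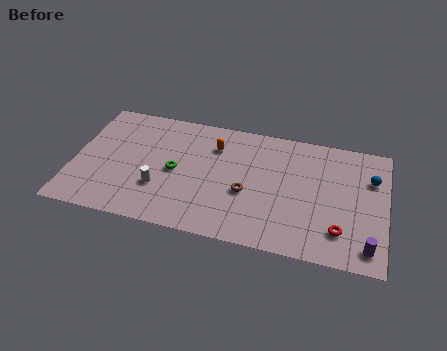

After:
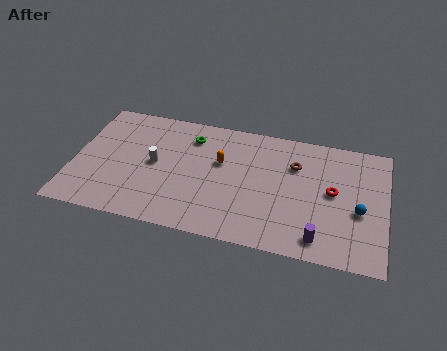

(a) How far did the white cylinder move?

1.8

The white cylinder moved from about (5.0, 3.0) to (4.6, 4.8), a distance of √(0.4² + 1.8²) ≈ 1.8.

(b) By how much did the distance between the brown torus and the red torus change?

-2.8

They were about 5.5 units apart before and 2.7 after — 2.8 units closer together.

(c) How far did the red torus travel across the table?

2.8

The red torus was near (15.2, 2.2) before and (14.7, 5.0) after, so it travelled √(0.5² + 2.8²) ≈ 2.8 units.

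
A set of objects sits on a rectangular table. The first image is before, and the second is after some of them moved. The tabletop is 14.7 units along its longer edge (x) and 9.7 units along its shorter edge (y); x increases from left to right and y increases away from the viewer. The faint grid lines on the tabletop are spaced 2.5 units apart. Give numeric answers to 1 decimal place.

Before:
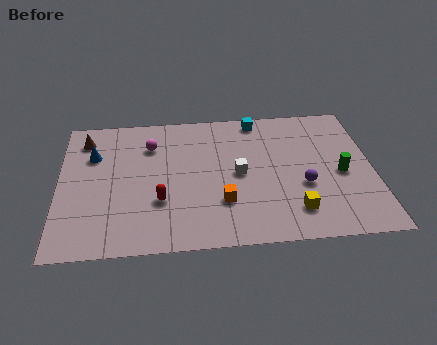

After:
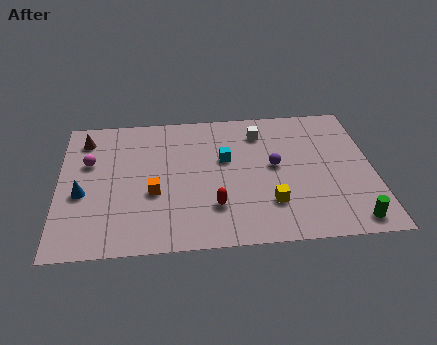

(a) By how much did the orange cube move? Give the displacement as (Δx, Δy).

(-3.2, 0.9)

The orange cube started near (7.6, 2.9) and ended near (4.4, 3.8).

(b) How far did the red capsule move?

2.6

From (4.7, 3.2) to (7.2, 2.6), the red capsule covered √(2.5² + 0.6²) ≈ 2.6 units.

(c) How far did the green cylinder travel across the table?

3.3

The green cylinder moved from about (13.2, 4.4) to (13.5, 1.1), a distance of √(0.3² + 3.3²) ≈ 3.3.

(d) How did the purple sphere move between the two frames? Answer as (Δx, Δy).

(-1.3, 1.5)

The purple sphere started near (11.4, 3.7) and ended near (10.1, 5.2).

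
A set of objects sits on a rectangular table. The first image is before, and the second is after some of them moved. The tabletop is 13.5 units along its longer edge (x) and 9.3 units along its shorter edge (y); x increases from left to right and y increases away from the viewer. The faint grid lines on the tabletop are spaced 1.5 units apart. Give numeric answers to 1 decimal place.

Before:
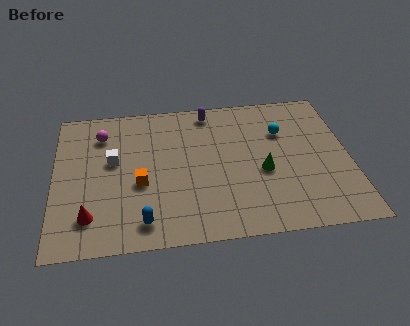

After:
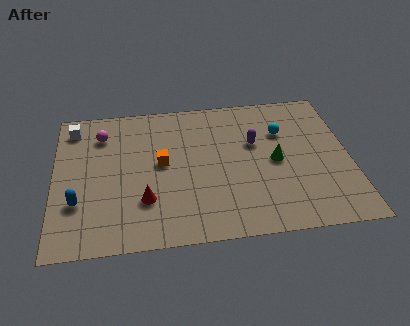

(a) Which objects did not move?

the cyan sphere and the magenta sphere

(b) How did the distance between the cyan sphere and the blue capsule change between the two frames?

+1.8

Before: roughly 8.2 units apart; after: 10.0. That's 1.8 units further apart.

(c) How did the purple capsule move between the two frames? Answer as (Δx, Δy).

(2.0, -2.4)

The purple capsule was at about (7.2, 8.2) and moved to about (9.2, 5.8).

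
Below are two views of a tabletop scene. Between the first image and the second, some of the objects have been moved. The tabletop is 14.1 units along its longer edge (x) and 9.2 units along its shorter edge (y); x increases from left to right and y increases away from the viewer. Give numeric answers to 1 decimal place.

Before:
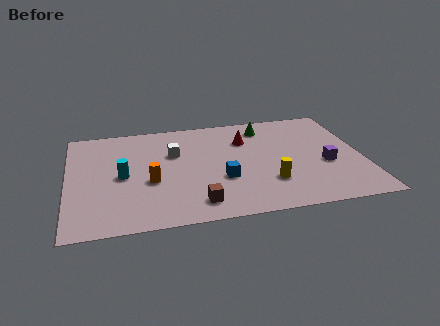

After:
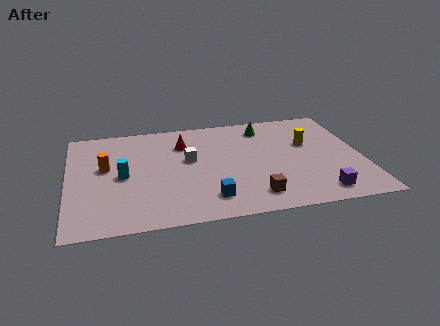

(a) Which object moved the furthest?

the yellow cylinder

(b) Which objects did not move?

the green cone and the cyan cylinder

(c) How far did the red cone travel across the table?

3.0

The red cone was near (8.6, 6.6) before and (5.6, 6.8) after, so it travelled √(3.0² + 0.2²) ≈ 3.0 units.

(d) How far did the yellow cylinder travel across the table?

3.7

The yellow cylinder moved from about (9.5, 2.6) to (11.6, 5.7), a distance of √(2.1² + 3.1²) ≈ 3.7.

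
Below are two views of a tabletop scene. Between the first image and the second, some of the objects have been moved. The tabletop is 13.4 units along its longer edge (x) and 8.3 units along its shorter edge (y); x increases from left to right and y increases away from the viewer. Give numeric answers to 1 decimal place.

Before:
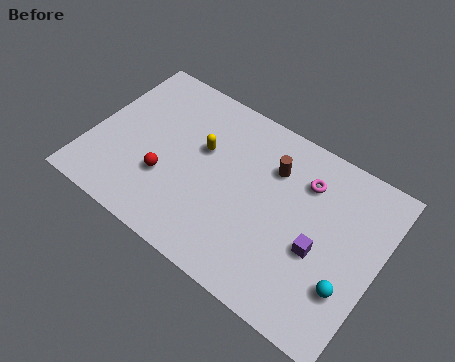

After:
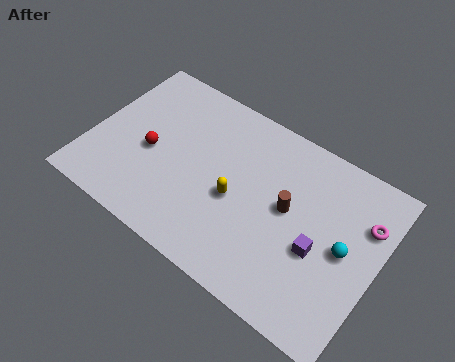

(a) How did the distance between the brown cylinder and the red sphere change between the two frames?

+0.9

Before: roughly 5.5 units apart; after: 6.4. That's 0.9 units further apart.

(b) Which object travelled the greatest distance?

the magenta torus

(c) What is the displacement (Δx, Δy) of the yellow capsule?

(1.9, -1.5)

The yellow capsule was at about (5.0, 5.1) and moved to about (6.9, 3.6).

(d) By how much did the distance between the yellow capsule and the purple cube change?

-2.1

The distance was about 6.0 in the first image and 3.9 in the second, so they moved 2.1 units closer together.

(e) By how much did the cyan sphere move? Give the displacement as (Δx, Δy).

(-0.4, 1.6)

The cyan sphere was at about (12.3, 2.5) and moved to about (11.9, 4.1).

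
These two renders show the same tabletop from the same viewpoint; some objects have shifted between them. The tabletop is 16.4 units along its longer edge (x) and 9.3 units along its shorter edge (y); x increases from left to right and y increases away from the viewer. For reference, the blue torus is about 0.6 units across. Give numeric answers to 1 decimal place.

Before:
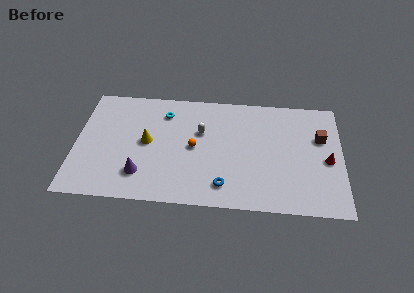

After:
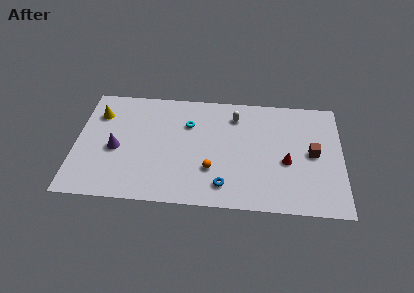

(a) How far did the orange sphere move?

2.0

From (7.3, 4.6) to (8.4, 2.9), the orange sphere covered √(1.1² + 1.7²) ≈ 2.0 units.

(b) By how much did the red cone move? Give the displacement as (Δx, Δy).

(-2.5, -0.3)

The red cone was at about (15.5, 4.2) and moved to about (13.0, 3.9).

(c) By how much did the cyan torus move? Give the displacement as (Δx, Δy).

(1.5, -0.8)

The cyan torus started near (5.4, 7.3) and ended near (6.9, 6.5).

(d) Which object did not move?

the blue torus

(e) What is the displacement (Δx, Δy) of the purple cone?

(-1.6, 1.9)

The purple cone started near (4.1, 2.2) and ended near (2.5, 4.1).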